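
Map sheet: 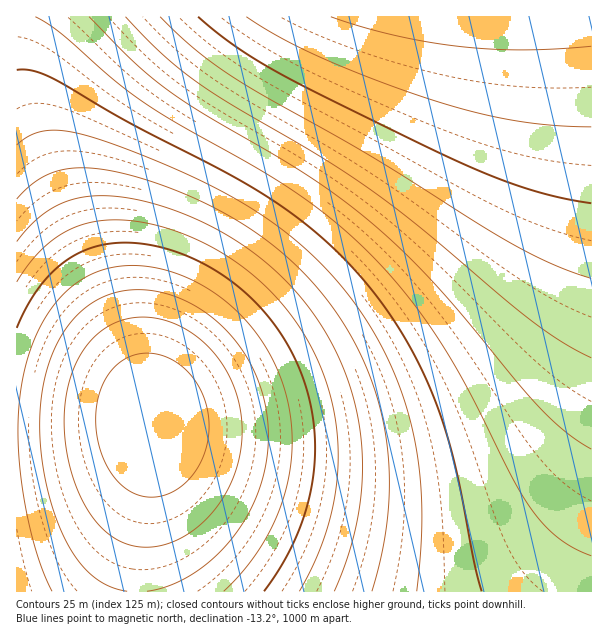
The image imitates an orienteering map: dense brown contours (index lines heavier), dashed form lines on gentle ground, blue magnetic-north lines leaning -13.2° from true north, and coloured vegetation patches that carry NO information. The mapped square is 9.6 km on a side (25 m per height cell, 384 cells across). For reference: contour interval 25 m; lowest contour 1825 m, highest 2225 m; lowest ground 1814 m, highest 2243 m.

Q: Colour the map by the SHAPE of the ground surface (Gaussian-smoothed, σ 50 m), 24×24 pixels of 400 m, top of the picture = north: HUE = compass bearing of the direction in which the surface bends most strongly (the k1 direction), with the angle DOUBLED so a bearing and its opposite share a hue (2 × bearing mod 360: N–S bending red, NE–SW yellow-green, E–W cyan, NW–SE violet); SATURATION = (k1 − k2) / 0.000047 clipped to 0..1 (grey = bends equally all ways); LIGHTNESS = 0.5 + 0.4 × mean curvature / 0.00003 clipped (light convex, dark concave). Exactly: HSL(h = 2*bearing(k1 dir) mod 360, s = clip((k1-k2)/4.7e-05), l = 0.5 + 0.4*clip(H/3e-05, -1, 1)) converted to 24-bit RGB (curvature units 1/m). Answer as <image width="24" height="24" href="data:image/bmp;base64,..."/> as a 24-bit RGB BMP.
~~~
<image width="24" height="24" href="data:image/bmp;base64,Qk32BgAAAAAAADYAAAAoAAAAGAAAABgAAAABABgAAAAAAMAGAAATCwAAEwsAAAAAAAAAAAAA3lBW5Gdc54Jo55lz5a184LyB2MmDyc+Cp8Z9gr9zZLtyUruAQruOOrSYNq6eNaeiNqChOZacP4+YRYmUTIaRVIOOW4GLYoCJ21RY4nBi541x6KV/57iJ48eQ3dKTztWRsMuMjMOCcr+EX76RS7+hPL2uNrW0NKWtNJinN46hPIebQoKXSn+TUX6QWX2NYH2K111g4Hxu5Zp/6LOO6cWa5tKi4duk0tqjt9GdlsiSgcOYbMGkVcK0QcHDN629M5u0M46sNYSlOn6fQHqaR3iVT3eRV3iOXniL0mpv3Ip946mQ6MGh6tKt6d215uS31t+0v9atoc2jj8eqeMW2X8PFSLLGN6DEM467MoGxNHipOHKiPnCcRW+XTXCTVXGPXHOMzHyC2JuQ4bmj6NC07N/B7OfJ6erK2+TGx9u+sNK2nMu8g8jIaLbIT6LJOpDJMn7BMXK2M2qtN2amPWSfRGWZS2eVU2qRW26Nx4+X1ayj4cm36t3I7+nU8O/b7O/b4unW0ODMvdbHp8/Ljb/LcKnLVZLLPn3MMmvGMGC7MVqxNVeoO1ihQlqbSl6WUmOSWmiOw6Gp07224tfI7ejY7+7c7e/c6u7d5uzf2OXXx9rTsMzSk7XOdZvNWIDNQGjOMVbKL02+MEmzNEiqOkujQk+dSlWXUluTWWGPv7G3083E5OPV7O3e7O7d6u7d5+3e5Ovg3+jgztzctcXUl6rPeIvOWWzPQFHPMD7MLji/Lza1NDirOj2kQUOdSUuYUVOTWVuPucHAz9bK4ujb5+3e6O7d5+3e5uzf5Orh4+jk0dfct7zUmJzQd3jPW1jPRj/QOS/MOC2/Oi+1PjOrRDqkSkGeUUmYV1KUXlmQs8rAyNvJ3uvb4+7d5O7d5e3e5ezf5eni4+bk0NDaubTToJTPhnPPb1XPXDvQUC7KTS2+TC+zTjOqUTqjVUGdWkqYX1KTZFqQqdG5v+DD1uzU4PDb4u/c5O7d5ezf5uni4N/e0cnWv63Qqo3OlmzOgk7PcTbPZi3GYCy7XS+xXDSpXjuiYEKcZEuXZ1OTa1uPmdipsOS0yO3G3PLX4PHa4+/c5u3e5efd2tPS0b3PxaHNtoHMpmLNlkbOhzDOeyzBciy2bTCtajWmajyga0SabEyWb1SScVyOhN+Qmumbte6wyvHB1/HN3u7S3+jR3d7L0sTBy6y+yZHDxHPJuFXLqzzNmy/HjCy7gi2xezGpdjajdD6ddEaYdE6UdVaRd16Na+lthvB/n/KTtPKkw++wzOm20eC31dS0yrSrxZenxH2ux2G5yUfHvjPJqy2+myy1jy6shzKlgTiffkCafEiWe1CSe1iPfGCMXPNQc/lgiflxnPaBrO+MueaUw9qZzcyYwqWRvoCKwGiUxE+hxzmuvzC0ti21py2umjCmkTWgijubhkOXg0uUgVOQgFuOgGKLVf44Zv9Idv9ThPxclPJopOVxs9V4xMZ7u5h3uGhqu1R4wD+HuzSStC+ZrS2dpy6foTKgmTeckj6YjUaUiU6RhlaOhF6Mg2SKWf8xYv86af8/cf8/fvVGj+RQotFZuL5gs49fsVtTskVfsTpvrjJ6qi+DpS6JoDCNnDWQmDuRlUKSkkqSjVKPilqMh2GKhWeIYv8yYv80Yf8yYf8safYseuE1j8tBqbZKpoZPoVhKoUBQojheojJpoDBynjF5mzR/mDmDlT+GkkeIj06JjVaJi12JiWSIh2qHbv87Z/83Xf8tVf8gWPIeZtsme7s4kaFGknxLkFVGkj5IlTdUlzNemDJmlzRulTh0lD56kUR+j0yBjVODi1qEiWGEh2eEhmyDfv9Mb/9BXv8wT/ohTegeWscra6Y7fY5HgXFKgFFFhT5GijlPjjZYkDZfkTlnkT1tkENzjkp4jVF7i1h+iV9/h2WAhmuBhW+BkftmffxTZvhAVOwxStkpU7Q2YJNCbn1Lc2VMdExHekBJgTxQhjpWijtdjD5jjUNqjUlvjFB0ilZ4iV16h2N8hml+hW5/hHJ/p/OGkfJxd+pbX9xITsc9UaJFWoRNZW9SaFpQbElNc0NQe0BUgT9YhUFdiERjikloik9uilZyiVx2h2J5hmh7hW18hHF9g3R+uu2ipeiNit12b8tiWrNVVpJWWnZaYWRbY1JZaUpYcEVZd0RafURdgkdhhUtlh1BpiFZuiFxyh2J1hmd4hWx6hHB7g3N9gnZ9yuq2t+CjntCNg7p6bqBvaINyYmpvYlhoaE5oa0llcEdjdkdje0pkgE1mg1JphVdshlxvhmJyhWd1hGt4hG96g3N7gnZ8gXh9"/>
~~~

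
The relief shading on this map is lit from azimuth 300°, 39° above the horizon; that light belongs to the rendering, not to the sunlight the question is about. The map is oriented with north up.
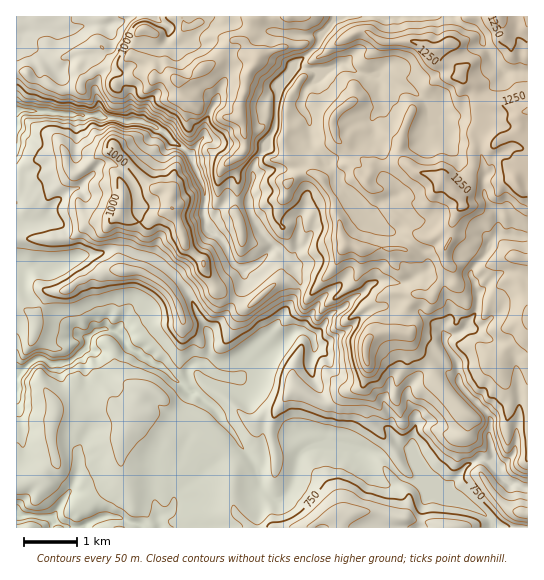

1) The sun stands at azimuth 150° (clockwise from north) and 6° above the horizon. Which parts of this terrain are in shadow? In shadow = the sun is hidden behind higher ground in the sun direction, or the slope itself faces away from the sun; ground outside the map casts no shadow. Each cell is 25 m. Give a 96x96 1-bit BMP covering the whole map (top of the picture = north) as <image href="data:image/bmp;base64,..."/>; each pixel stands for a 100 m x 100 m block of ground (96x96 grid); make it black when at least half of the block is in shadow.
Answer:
<image width="96" height="96" href="data:image/bmp;base64,Qk2+BAAAAAAAAD4AAAAoAAAAYAAAAGAAAAABAAEAAAAAAIAEAAATCwAAEwsAAAIAAAAAAAAA////AAAAAAD5h/4AAAf+AAAA8CD/A/gAAAf/gAAP/gD5gfAAAA//wAHf/wDBwAAAAA//8f/f/g/A4AAAAA///////B8g8AAAAA//////+B8AcAAAAB//////8D8AIAAAAB//////wD8AEAAAAB//////gD7AAAAAAA//////EHjgAAAAAA////0+HvAAAAAAAA////g4D/gAAAAAAA9///gwD/4AAAAAAAc///AAB88AAAAAAAE//+AAAEcAAAAAAAA//8AAAGcAAAAAAAA//gAAAGcwAAAAAAA/4AAAYGdgAAAAAAAfgAAfwGdAAAAAAAAAAAAfgOPgAAAAAAAAAAAfAPP4AAAAABwAAAAcAuL4AAAAMD+AAAAABuDwAAAAsH/AAAAADADgAAAB4P/AYAAAGADgAAABwX/h4AIAOIDgAAA3AD/j/wAgMADxwA/sAB/z/wAQMADz5B/4AB/z/wAAGAD//j/wAB/z/wAAEAD//7/gQB/z/4AAHAD////AAB/z/4AAOAC8f9+AAB/7/4AAAADAH58AAB/7/4AAAODADxwABA///8AAP+DAP/wADA///8AA/8DgD/gADgf//+AA/wBAA+AEBAP////gP8AAA4A8AADP///gH/gAAAA8AAABf//gDvwAAAA8AAARv/+AA34wAAB4ACAY//8AAx5wAAB4AHgM//4AAw4gAAAgAHwOf/AAA4YDgAAAMH4Pf//0A4A/wAAAAH8PPv/+A8A/8AAYAH+Pnj/+AOB//AB4AP//wgg8ADh////wwP/f4AAAAgB////gYP//8AAAAwB////AMf+/8AAAAcA///8AMYf/8AAAAf8P//wAeYD/+AABAP8AAGACe8AP+f/BgP//wAAYfsAP+/+FgP//4AAMOIAP+/8OAHz/8YAEMAAP+/4PACD/+YAAAIAH+/gDgAD//+DAEAEH8gABwAA//+DwG4mH8AAAwACB/+DwG4wD8AAAYAAB//B4GY+D4AAAAAAA//A4mB/DwAAAAAAA//CI+B/DgAAMAMAA//D8OB/DAAAEAAAAH/D+PB/wAAAAMPAAD/H/fB/4xkAHuPyHv/H8fA//wQAf+OjDv+P+/w/DDgf/+GDjv4P+/4fADH//+Dj/v4///8fAAP//+Dj/v8///+fAAP//+ID////+f8fAwF//+MD3///8f4PA4B//8eD////4f8HA4B//+fj////wPAHh4B//+fD////gGAHg4B+w+MD///+AD4HA8B/A+Bj///8AD4Dg+B/A+AD//8wAD8Dh/B/gwB///4B4D8Dj/g/wQP8AHwI4D+Hz/w/gQP8A44MQB+Hz/g/AAP8B8eGAA+H7/w+IAH8H8fjfg+D//+8IgH9D/f/fweB//4wB4P/x7+f/4PA//gAAAPj4//H/8HA+PwAAOPDw//n//HgHiYAAPuDh5////H4DwMAAD8DB/////j/h4AAHAwAH//z//x//+Af/8MAP//x//////h///OAH//5////A/////EAD/////+EAf///+AAA/////8AAf///8MA="/>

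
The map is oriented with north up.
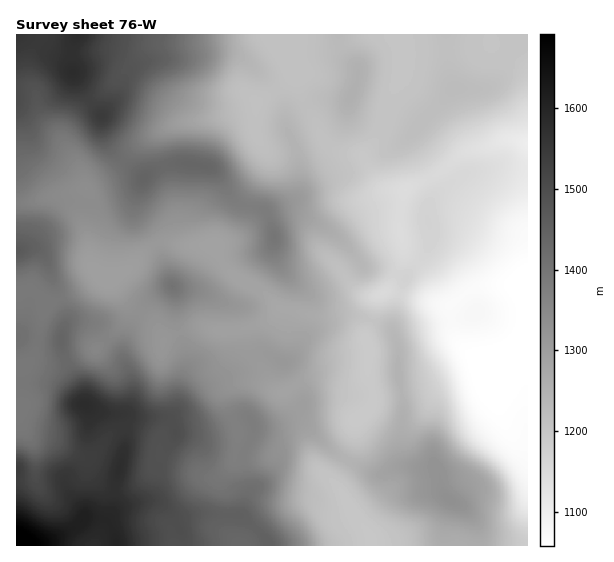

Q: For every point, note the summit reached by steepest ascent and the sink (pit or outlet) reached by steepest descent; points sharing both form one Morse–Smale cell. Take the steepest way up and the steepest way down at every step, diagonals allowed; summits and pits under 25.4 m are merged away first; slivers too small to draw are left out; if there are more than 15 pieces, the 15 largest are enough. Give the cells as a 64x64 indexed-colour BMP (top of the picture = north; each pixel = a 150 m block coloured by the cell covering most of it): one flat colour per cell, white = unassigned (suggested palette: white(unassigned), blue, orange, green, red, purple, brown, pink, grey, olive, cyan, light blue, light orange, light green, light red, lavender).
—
<image width="64" height="64" href="data:image/bmp;base64,Qk12CAAAAAAAAHYAAAAoAAAAQAAAAEAAAAABAAQAAAAAAAAIAAATCwAAEwsAABAAAAAAAAAA////ALR3HwAOf/8ALKAsACgn1gC9Z5QAS1aMAMJ34wB/f38AIr28AM++FwDox64AeLv/AIrfmACWmP8A1bDFABERERERERERERERERERERVVVVVVVVWZmZmZmTMzMzMzERERERERERERERERERERFVVVVVVVVZmZmZmZMzMzMzMRERERERERERERERERERFVVVVVVVVZmZmZmZkzMzMzMxERERERERERERERERERVVVVVVVVVVmZmZmZmTMzMzMzERERERERERERERERERFVVVVVVVVVmZmZmZmZMzMzMzMRERERERERERERERERERVVVVVVVVmZmZmZmZkzMzMzMxERERERERERERERERERFVVVVVVVWZmZmZmZmTMzMzMzEREREREREREREREREREVVVVVVVWZmZmZmZmTMzMzMzMRERERERERERERERERERVVVVVVVZmZmZmZmZMzMzMzMxERERERERERERERERERVVVVVVVVWZkzOZmZkzMzMzMzERERERERERERERERERFVVVVVVVVZMzMzMzMzMzMzMzMRERERRBEREREREREREVVVVVVVVREzMzMzMzMzMzMzMxEREUREQRERERERERERFVVVVVVRETMzMzMzMzMzMzMzERRERERBEREREREREREVVVVVVRERMzMzMzMzMzMzMzMURERERERBEURBERERERFVVVVREREzMzMzMzMzMzMzMxREREREREREREQRERERERERERERERMzMzMzMzMzMzMzREREREREREREREREERERERERERERETMzMzMzMzMzMzMURERERERERERERERBERERERERERERMzMzMzMzMzMzMxREREREREREREREREERERERERERERETMzMzMzMzMzMzFERERERERERERERERBEREREREREREREREzMzMzMzMzMURERERERERERERERERBFEERERERERERERERMzMzMzMxREREREREREREREREREREERERERERERERERERMzMzMzFEREREREREREREREREREQRERERERERERERERERETMzMREREUREREREREREREREQRERERERERERERERERERETMxERERERREREREREREREQRERERERERERERERERERERETEREREREURERERERERERBERERERERERERERERERERERERERERERFERER3REREREERERERERERERERERERERERERERERERERRERHd3d3d3dxEREREREREREREREREREREREREREREREURHd3d3d3d3dxERERERERERERERERERERERERERERERR3d3d3d3d3d3cSIiIiIRERERERERERERERERgRERERF3d3d3d3d3d3ciIiIiIiERERERERERERERERiIgRERF3d3d3d3d3d3ciIiIiIiIiIRERERERERERGIiIiIgRF3d3d3d3d3d3ciIiIiIiIiIiEREREREREREYiIiIiIEnd3d3d3d3d3IiIiIiIiIiIiIRERERERERERiIiIiIgiInd3d3d3d3IiIiIiIiIiIiIiERERERERERGIiIiIgiIiJ3d3d3d3IiIiIiIiIiIiIiIREREREREREYiIiIiCIiIid3d3d3IiIiIiIiIiIiIiIhERERERERERiIiIiIIiIiInd3IiciIiIiIiIiIiIiIiERERERERERGIiIiIgiIiIiIiIiIiIiIiIiIiIiIiIiIREREREREREYiIiIiCIiIiIiIiIiIiIiIiIiIiIiIiIhERERERERERiIiIiIIiIiIiIiIiIiIiIiIiIiIiIiIiERERERERERGIiIiIgiIiIiIiIiIiIiIiIiIiIiIiIiIREREREREREYiIiIiIIiIiIiIiIiIiIiIiIiIiIiIiIhERERERERERIiKIiIIiIiIiIiIiIiIiIiIiIiIiIiIiEREREREREREiIiIigiIiIiIiIiIiIiIiIiIiIiIiIiERERERERERESIiIiIiIiIiIiIiIiIiIiIiIiIiIiIhERERERERERERIiIiIiIiIiIiIiIiIiIiIiIiIiIiIiEREREREREREREiIiIiIiIiIiIiIiIiIiIiIiIiIiIiERERERERERERESIiIiIiIiIiIiIiIiIiIiIiIiIiIiERERERERERERERIiIiIiIiIiIiIiIiIiIiIiIiIiJmZhEREREREREREREiIiIiIiIiIiIiIiIiIiIiIiIiJmZmYRERERERERERESIiIiIiIiIiIiIiIiIiIiIiIiJmZmZhERERERERERERIiIiIiIiIiIiIiIiIiIiIiIiImZmZmYREREREREREREiIiIiIiIiIiIiIiIiIiIiIiImZmZmZhERERERERERESIiIiIiIiIiIiIiIiIiIiIiIiZmZmZmERERERERERERIiIiIiIiIiIiIiIiIiIiIiIiZmZmZmZhEREREREREREiIiIiIiIiIiIiIiIiIiIiIiJmZmZmZmERERERERERESIiIiIiIiIiIiIiIiIiIiIiJmZmZmZmYRERERERERERIiIiIiIiIiIiIiIiIiIiIiImZmZmZmZmEREREREREREiIiIiIiIiIiIiIiIiIiIiIiZmZmZmZmYRERERERERESIiIiIiIiIiIiIiIiIiIiIiZmZmZmZmZhERERERERERIiIiIiIiIiIiIiIiIiIiIiZmZmZmZmZmEREREREREREiIiIiIiIiIiIiIiIiIiIiJmZmZmZmZmYRERERERERESIiIiIiIiIiIiIiIiIiIiJmZmZmZmZmZhERERERERER"/>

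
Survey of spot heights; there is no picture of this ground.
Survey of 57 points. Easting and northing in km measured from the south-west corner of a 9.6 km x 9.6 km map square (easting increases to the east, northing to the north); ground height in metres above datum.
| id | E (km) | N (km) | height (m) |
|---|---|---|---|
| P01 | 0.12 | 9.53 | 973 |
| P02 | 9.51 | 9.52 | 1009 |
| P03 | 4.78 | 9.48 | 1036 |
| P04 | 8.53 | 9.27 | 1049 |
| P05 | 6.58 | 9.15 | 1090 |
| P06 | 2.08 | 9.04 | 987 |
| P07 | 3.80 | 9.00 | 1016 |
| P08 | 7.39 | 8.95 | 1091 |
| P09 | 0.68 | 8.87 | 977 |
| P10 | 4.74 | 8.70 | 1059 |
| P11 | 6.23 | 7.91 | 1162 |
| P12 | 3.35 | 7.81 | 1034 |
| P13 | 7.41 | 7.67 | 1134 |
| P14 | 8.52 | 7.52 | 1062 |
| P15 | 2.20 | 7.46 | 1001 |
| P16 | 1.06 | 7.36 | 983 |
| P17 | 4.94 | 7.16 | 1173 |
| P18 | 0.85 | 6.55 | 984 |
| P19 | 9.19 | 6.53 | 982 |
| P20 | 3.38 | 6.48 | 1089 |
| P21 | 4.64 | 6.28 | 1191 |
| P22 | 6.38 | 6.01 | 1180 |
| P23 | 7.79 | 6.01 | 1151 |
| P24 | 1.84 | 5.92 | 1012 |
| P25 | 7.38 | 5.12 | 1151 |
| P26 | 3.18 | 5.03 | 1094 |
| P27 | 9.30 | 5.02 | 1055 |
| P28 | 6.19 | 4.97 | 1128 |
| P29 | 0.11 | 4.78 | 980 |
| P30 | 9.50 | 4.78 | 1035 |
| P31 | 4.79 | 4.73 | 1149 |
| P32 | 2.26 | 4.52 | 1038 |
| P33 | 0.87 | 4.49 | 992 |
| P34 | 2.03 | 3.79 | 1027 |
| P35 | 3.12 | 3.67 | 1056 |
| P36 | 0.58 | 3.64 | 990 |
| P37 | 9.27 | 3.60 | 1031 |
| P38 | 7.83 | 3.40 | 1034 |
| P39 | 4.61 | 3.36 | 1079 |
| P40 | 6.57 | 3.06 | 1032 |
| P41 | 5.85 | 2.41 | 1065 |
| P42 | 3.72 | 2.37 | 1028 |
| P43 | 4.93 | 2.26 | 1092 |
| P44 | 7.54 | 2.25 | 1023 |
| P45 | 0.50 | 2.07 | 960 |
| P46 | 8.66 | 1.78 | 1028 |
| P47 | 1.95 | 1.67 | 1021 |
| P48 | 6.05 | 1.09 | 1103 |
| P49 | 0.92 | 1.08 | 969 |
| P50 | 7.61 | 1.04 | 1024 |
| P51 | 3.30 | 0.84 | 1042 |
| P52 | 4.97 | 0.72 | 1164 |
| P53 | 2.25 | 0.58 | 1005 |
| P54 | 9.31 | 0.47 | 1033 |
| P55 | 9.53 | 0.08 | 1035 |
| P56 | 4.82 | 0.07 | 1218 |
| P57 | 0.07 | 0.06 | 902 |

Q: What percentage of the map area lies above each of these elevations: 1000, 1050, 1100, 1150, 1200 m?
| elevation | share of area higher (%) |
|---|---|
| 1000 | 81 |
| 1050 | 48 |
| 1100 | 27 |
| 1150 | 12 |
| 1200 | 3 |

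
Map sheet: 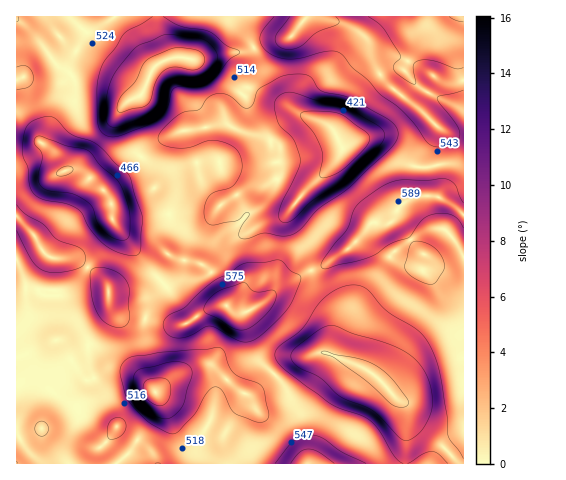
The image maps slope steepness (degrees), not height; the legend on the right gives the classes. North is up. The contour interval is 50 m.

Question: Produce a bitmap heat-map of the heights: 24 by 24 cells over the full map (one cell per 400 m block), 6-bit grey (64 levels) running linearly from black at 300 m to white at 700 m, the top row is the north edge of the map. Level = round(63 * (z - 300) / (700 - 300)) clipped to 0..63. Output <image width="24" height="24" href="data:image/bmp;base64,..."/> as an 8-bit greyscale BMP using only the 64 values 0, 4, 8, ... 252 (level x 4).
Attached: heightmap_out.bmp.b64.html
<image width="24" height="24" href="data:image/bmp;base64,Qk12BgAAAAAAADYEAAAoAAAAGAAAABgAAAABAAgAAAAAAEACAAATCwAAEwsAAAABAAAAAAAAAAAAAAEBAQACAgIAAwMDAAQEBAAFBQUABgYGAAcHBwAICAgACQkJAAoKCgALCwsADAwMAA0NDQAODg4ADw8PABAQEAAREREAEhISABMTEwAUFBQAFRUVABYWFgAXFxcAGBgYABkZGQAaGhoAGxsbABwcHAAdHR0AHh4eAB8fHwAgICAAISEhACIiIgAjIyMAJCQkACUlJQAmJiYAJycnACgoKAApKSkAKioqACsrKwAsLCwALS0tAC4uLgAvLy8AMDAwADExMQAyMjIAMzMzADQ0NAA1NTUANjY2ADc3NwA4ODgAOTk5ADo6OgA7OzsAPDw8AD09PQA+Pj4APz8/AEBAQABBQUEAQkJCAENDQwBEREQARUVFAEZGRgBHR0cASEhIAElJSQBKSkoAS0tLAExMTABNTU0ATk5OAE9PTwBQUFAAUVFRAFJSUgBTU1MAVFRUAFVVVQBWVlYAV1dXAFhYWABZWVkAWlpaAFtbWwBcXFwAXV1dAF5eXgBfX18AYGBgAGFhYQBiYmIAY2NjAGRkZABlZWUAZmZmAGdnZwBoaGgAaWlpAGpqagBra2sAbGxsAG1tbQBubm4Ab29vAHBwcABxcXEAcnJyAHNzcwB0dHQAdXV1AHZ2dgB3d3cAeHh4AHl5eQB6enoAe3t7AHx8fAB9fX0Afn5+AH9/fwCAgIAAgYGBAIKCggCDg4MAhISEAIWFhQCGhoYAh4eHAIiIiACJiYkAioqKAIuLiwCMjIwAjY2NAI6OjgCPj48AkJCQAJGRkQCSkpIAk5OTAJSUlACVlZUAlpaWAJeXlwCYmJgAmZmZAJqamgCbm5sAnJycAJ2dnQCenp4An5+fAKCgoAChoaEAoqKiAKOjowCkpKQApaWlAKampgCnp6cAqKioAKmpqQCqqqoAq6urAKysrACtra0Arq6uAK+vrwCwsLAAsbGxALKysgCzs7MAtLS0ALW1tQC2trYAt7e3ALi4uAC5ubkAurq6ALu7uwC8vLwAvb29AL6+vgC/v78AwMDAAMHBwQDCwsIAw8PDAMTExADFxcUAxsbGAMfHxwDIyMgAycnJAMrKygDLy8sAzMzMAM3NzQDOzs4Az8/PANDQ0ADR0dEA0tLSANPT0wDU1NQA1dXVANbW1gDX19cA2NjYANnZ2QDa2toA29vbANzc3ADd3d0A3t7eAN/f3wDg4OAA4eHhAOLi4gDj4+MA5OTkAOXl5QDm5uYA5+fnAOjo6ADp6ekA6urqAOvr6wDs7OwA7e3tAO7u7gDv7+8A8PDwAPHx8QDy8vIA8/PzAPT09AD19fUA9vb2APf39wD4+PgA+fn5APr6+gD7+/sA/Pz8AP39/QD+/v4A////AISIiJCYkJSYjIyIiIyQqMC4pJSMeHiAfISAiJCYnJCMgIiIhIiIkKCckIyAYGB0gISAiIyQnIhkZICIgHyAiIyMiHxgSExshIiIiIyMiGA8THCAfHSAiIh8ZFBEPEhoiIyIiIiIgFRASGR4eICEhHRcSEA8RFBwiIiIiIiIgHRoYGx0gIyIbFBEQEBEUGB8iIyIiIyMjIyMkIyEkJyMeFhITFRcZHCEjIyMiIyYoJSYrLCowMCokHxkZGhweISIjIyMjJCorJSQlKjE1MzApIx4cHB8iIyQkIyMkJSwrJSMjJSovLy4rJiIgICIkJiclJCgpJyclIiMkJSUmKikoJicmJCQmKCglJysqJyIeHyQlJCMiIiQjIyUrKygnKCckKikkIhoUHSMjIiEgHx4dISMmLC0rJyQkJyQiHhQSHSIiIR4eHxwWGiEkKi0uKygpIxsZFhEVICMjISAeHRsXExgfJSksLCwpIBUQERQbISMjIiIhHRsaFBATHiMlJiYlHxcTFBshIiIhISIhHRsaFg8NEx0jJCUkHhgbHyQnJCEdHh8dGxoYEw4NDxYgJiooIh8hIyo0MCkgHh0cHRoUEA4PFh0jKiwnJSMjIyo2ODMlIR8fIBsVFhkcISUpKygmKCUjIykzNzYuLSciISAdHiEjJikpKCspJiQjJCctNTg4ODImJCQlJSQmKSonKCgnIyMkIyQoLjI1NC4nJioxLioqLComJCQjISMjIyMlJyopJiUjJCgwMjAuLCcjIiIhA=="/>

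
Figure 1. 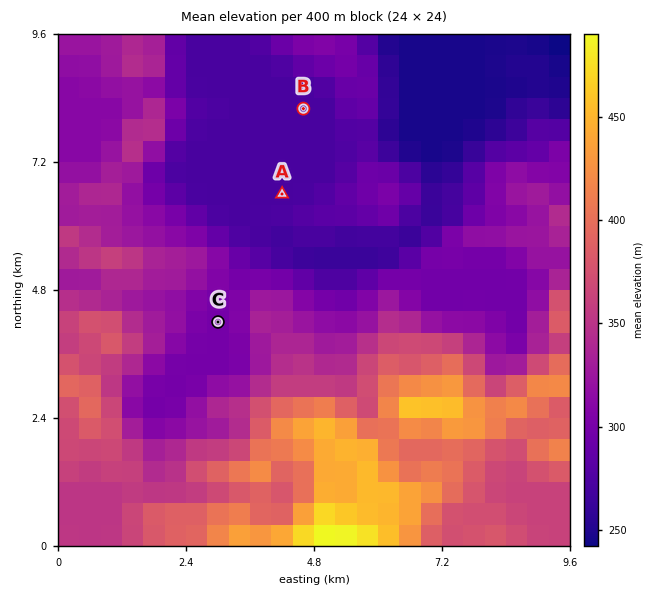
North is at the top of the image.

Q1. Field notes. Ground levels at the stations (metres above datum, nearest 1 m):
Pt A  272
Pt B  272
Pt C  299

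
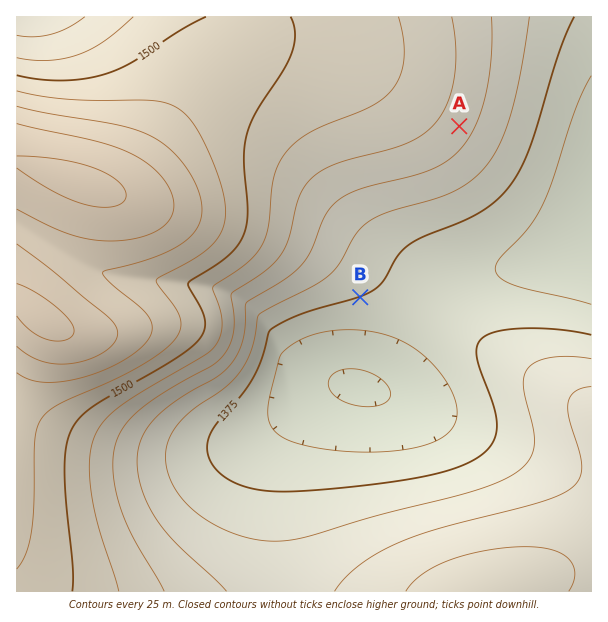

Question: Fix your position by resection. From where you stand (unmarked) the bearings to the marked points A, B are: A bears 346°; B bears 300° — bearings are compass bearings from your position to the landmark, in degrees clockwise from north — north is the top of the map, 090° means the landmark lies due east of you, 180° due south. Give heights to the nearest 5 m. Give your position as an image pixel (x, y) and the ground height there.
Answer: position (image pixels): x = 526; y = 393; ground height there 1400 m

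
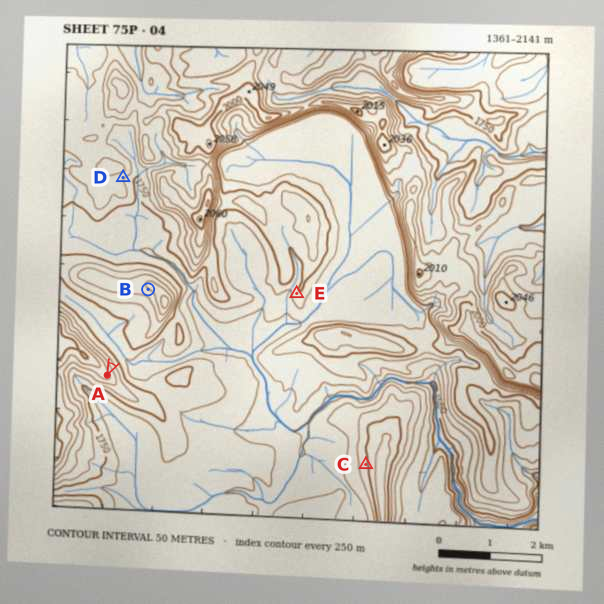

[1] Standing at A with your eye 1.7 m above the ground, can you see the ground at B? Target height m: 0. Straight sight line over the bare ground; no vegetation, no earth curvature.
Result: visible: true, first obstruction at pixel None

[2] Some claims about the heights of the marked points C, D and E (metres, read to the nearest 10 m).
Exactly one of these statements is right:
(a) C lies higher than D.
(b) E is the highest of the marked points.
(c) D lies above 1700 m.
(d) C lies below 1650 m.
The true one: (c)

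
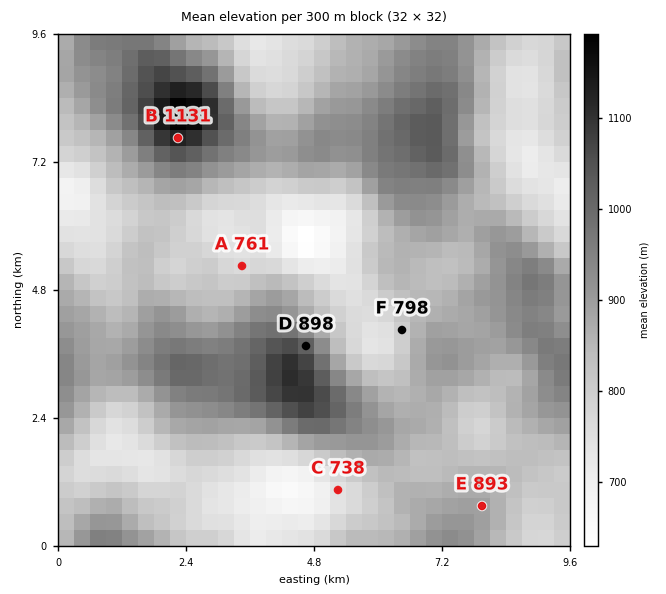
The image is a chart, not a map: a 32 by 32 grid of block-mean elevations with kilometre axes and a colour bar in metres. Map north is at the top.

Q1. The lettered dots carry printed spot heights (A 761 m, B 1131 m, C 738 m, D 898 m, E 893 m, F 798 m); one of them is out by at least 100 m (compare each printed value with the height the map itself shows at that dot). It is D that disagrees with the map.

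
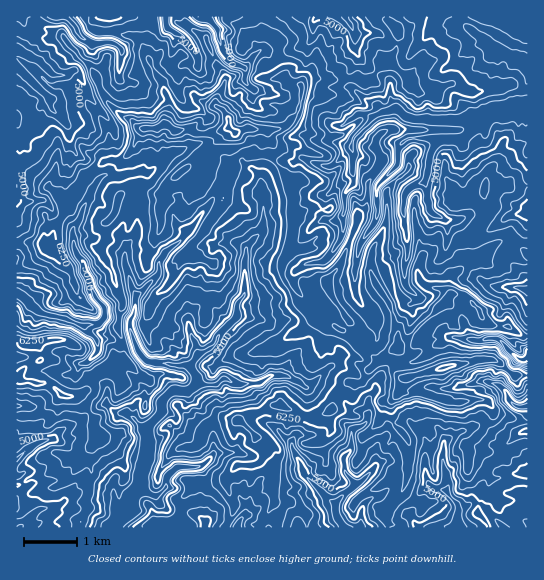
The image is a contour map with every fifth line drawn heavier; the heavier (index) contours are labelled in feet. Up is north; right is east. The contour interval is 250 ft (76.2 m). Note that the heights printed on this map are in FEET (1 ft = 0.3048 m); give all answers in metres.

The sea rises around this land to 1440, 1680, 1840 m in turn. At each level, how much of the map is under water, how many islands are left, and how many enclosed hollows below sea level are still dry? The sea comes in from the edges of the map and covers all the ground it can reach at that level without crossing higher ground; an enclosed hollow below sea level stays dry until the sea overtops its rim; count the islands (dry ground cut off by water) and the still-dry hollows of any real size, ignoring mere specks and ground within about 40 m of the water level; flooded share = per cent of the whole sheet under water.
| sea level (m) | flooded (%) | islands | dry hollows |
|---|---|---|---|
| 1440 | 10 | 0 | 0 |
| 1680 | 43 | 0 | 0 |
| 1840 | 70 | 0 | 0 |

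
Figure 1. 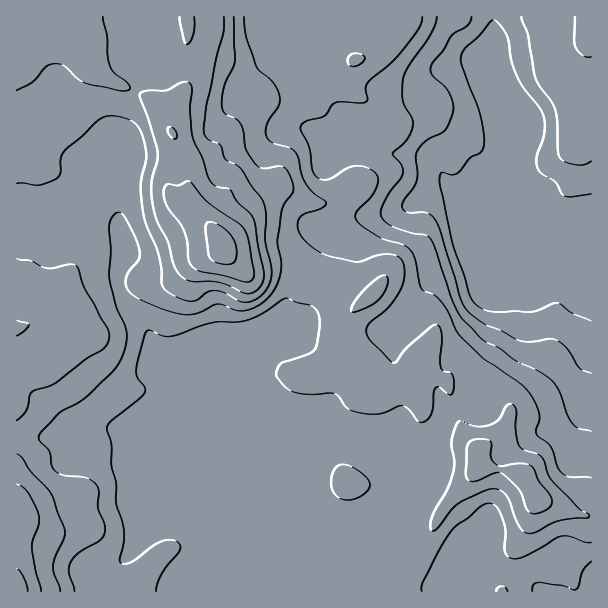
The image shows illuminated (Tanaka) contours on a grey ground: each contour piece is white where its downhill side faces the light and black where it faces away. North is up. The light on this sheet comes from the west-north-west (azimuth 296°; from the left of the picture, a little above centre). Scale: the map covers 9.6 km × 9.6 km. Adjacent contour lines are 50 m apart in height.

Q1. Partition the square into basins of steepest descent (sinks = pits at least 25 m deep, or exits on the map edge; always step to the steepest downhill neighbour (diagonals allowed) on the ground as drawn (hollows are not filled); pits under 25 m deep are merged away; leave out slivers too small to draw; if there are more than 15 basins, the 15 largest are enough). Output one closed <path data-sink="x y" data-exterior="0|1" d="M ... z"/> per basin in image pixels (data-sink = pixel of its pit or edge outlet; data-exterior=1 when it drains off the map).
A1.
<path data-sink="591 216" data-exterior="1" d="M591 16l-574 0-1 311 8-1 15-7 12-1 57-30 21-5 35 0 9-3 19-16 27-12 3-6 2 6 10 10 12 6 32-8 16 0 9 5 9 11 21 12 14 13 7 5 6-1-8 6-8 15-1 10 3 12 0 17 18 16 7 11 6 4 13 0 20-5 6-7 3-16 27 12 16 48 14 21 0 16 3 3 22 1 18 5 5 3 15 22 39 15 13 2z"/><path data-sink="591 579" data-exterior="1" d="M222 246l-3 6-27 12-19 16-9 3-35 0-21 5-57 30-12 1-23 10 1 193 30 10 34-2 8 4 7 6 6 12 6 21 6 12 9 7 469-1-1-75-13-2-39-15-15-22-5-3-18-5-22-1-3-3 0-16-14-21-16-48-27-12-3 16-3 6-23 6-13 0-6-4-7-11-18-16 0-17-3-12 1-10 8-15 6-5-11-5-20-18-15-7-9-11-9-5-16 0-32 8-12-6-10-10z"/>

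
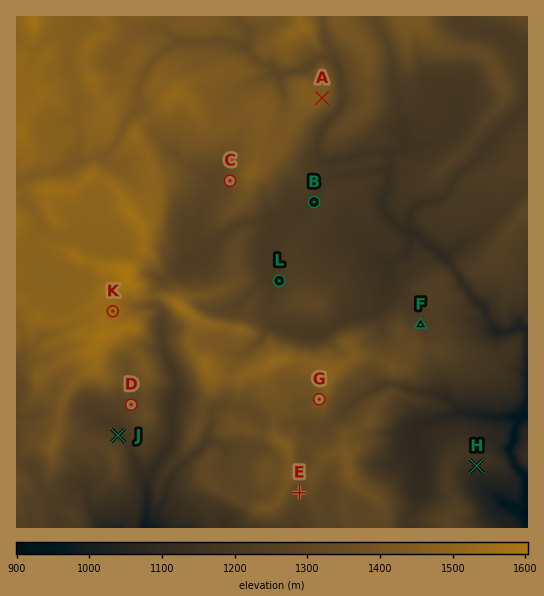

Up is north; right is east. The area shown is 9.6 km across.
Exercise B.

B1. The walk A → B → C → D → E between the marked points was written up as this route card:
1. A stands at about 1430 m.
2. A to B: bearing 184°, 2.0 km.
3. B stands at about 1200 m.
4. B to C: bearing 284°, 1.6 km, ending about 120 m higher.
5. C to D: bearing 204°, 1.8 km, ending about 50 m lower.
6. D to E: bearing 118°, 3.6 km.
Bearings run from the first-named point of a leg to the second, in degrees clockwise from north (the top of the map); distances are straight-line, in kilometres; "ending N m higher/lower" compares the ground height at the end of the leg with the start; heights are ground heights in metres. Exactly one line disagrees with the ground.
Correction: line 5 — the distance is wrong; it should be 4.6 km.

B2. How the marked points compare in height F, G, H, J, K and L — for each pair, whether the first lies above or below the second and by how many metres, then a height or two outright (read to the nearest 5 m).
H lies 420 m below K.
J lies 345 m below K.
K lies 325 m above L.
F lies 305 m below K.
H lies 280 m below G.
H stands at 1120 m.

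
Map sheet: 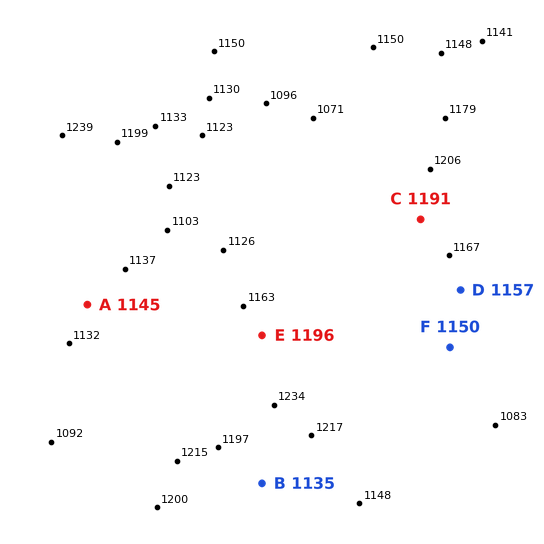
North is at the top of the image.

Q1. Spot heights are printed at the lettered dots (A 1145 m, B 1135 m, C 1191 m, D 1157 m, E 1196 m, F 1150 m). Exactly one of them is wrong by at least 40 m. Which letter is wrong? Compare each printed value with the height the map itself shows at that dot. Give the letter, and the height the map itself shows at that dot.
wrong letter B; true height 1185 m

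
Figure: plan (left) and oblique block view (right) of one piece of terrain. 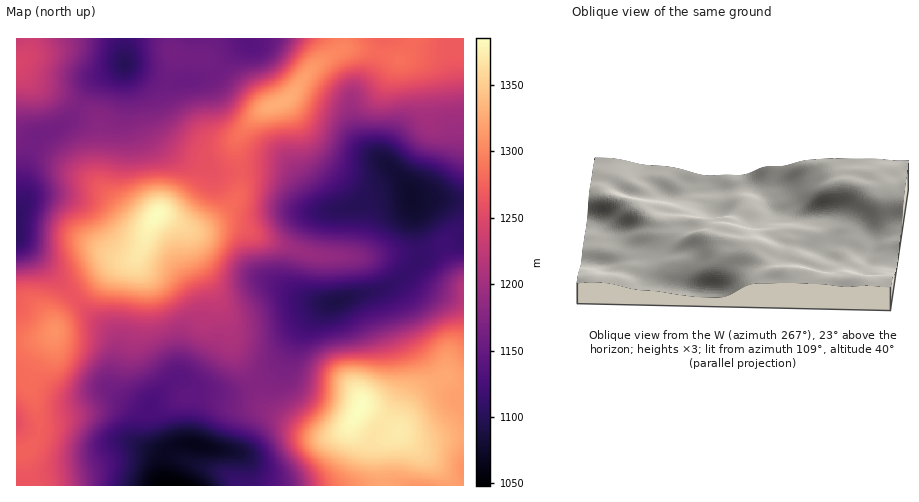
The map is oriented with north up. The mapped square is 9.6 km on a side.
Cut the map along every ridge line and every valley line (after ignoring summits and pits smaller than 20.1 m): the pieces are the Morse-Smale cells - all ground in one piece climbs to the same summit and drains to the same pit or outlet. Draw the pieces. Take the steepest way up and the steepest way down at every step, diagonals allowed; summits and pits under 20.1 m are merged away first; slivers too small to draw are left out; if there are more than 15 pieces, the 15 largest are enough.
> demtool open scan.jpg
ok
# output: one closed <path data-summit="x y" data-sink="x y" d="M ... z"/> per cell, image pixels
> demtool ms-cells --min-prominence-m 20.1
<path data-summit="281 103" data-sink="412 196" d="M414 38l-12 21-6 0-28-9-24-2-25 14-13 13-18 24-28 13-20 21-3 7 2 29 25 0 20 3 8 7 17 23 6 6 7 3 28-4 25-11 18-5 16 0 4 7 15-1 12-5 15-17 8-23 0-31-11-72-24-3-9-3z"/><path data-summit="361 407" data-sink="176 485" d="M447 378l-6 0-24 15-14 24-5 15-15-12-22-13-10 18-5 5-20 7-17-3-38-23-10-11-8-16-17 9-18 1-18-2-17-12-7-1-9 7-17 19 0 14 5 19 3 7 9 5-4 10 1 21 3 5 296 0 1-101z"/><path data-summit="361 407" data-sink="337 301" d="M409 271l-24 17-63 18-22 24-18 32-28 23 9 19 15 12 38 20 17 0 13-6 5-5 10-18 22 13 15 12 12-29 15-16 16-9 6 0 16 6 0-75-11-10-29-14z"/><path data-summit="158 215" data-sink="176 485" d="M160 214l-3 1-7 9-8 23-6 10-27 11-28 23-5 8 38 38 2 17-4 19 0 14 10 11 20 14 4 28 8 10 8 4 2 5 3-9-9-5-3-7-5-19 0-14 21-23 9-3 20 13 18 2 18-1 18-9-21-35-7-32-17-37-17-28-6-22z"/><path data-summit="55 331" data-sink="176 485" d="M75 297l-15 16-7 21-12 5-25 3 0 138 18 1 21-5 27-4 26-8 14 0 17 4 27 18-3-9 0-21-17-16-4-28-20-14-10-11 0-14 4-19-1-14z"/><path data-summit="158 215" data-sink="337 301" d="M234 226l-27 4-22-1 4 6 3 17 17 28 17 37 7 32 22 35 27-22 18-32 22-24 63-18 23-16-6-8-14-7-65-1-14-2-33-11z"/><path data-summit="158 215" data-sink="17 233" d="M80 107l-16 16-26 13-4 4-11 34 1 26-8 14 0 24 59 59 37-31 22-8 8-11 11-25-13 0-10-6-29-30-2-9 0-53-7-9z"/><path data-summit="281 103" data-sink="125 63" d="M343 38l-94 0-1 5-11 7-21 21-9 5-13 4-26 1-22-7-19-9-1 2 22 31 3 23 5 11 16 17 15 8 15 5 13 9 21 0 3-2-2-29 3-7 20-21 28-13 18-24 13-13 24-14z"/><path data-summit="158 215" data-sink="125 63" d="M125 64l-26 14-8 8-12 20 13 9 7 9 0 53 2 9 29 30 10 6 10 0 10-8 26 14 16 0 16-10 17-17 5-14 0-15-2-2-23 1-13-9-15-5-15-8-16-17-5-11-3-23z"/><path data-summit="158 215" data-sink="412 196" d="M264 169l-25 1 1 17-5 14-17 17-11 8-16 4 16 0 27-4 42 17 33 11 14 2 65 1 7 3 14 11 12-12-7-55-2-10-3-3-23 1-36 15-28 4-7-3-7-7-11-17-11-11z"/><path data-summit="17 62" data-sink="125 63" d="M125 38l-108 0-1 25 6 9 12 12 46 22 11-20 8-8 25-14z"/><path data-summit="361 407" data-sink="412 196" d="M413 198l8 61-12 13 17 16 33 16 4 8 1-110z"/><path data-summit="361 407" data-sink="125 63" d="M248 38l-122 0-2 25 16 9 22 8 19 1 19-2 16-8 21-21 11-8z"/><path data-summit="55 331" data-sink="17 233" d="M18 239l-2 0 0 102 13 0 24-7 7-21 14-17z"/><path data-summit="17 62" data-sink="17 233" d="M17 64l0 149 7-13-1-26 11-34 4-4 26-13 15-16-12-8-33-15-12-12z"/>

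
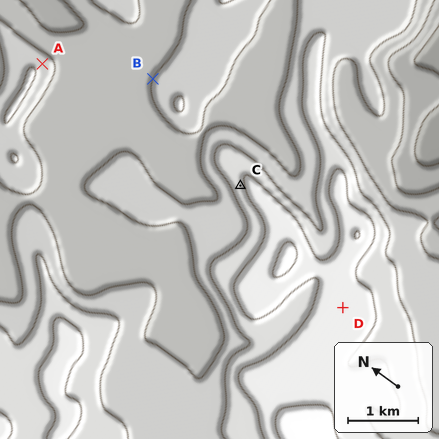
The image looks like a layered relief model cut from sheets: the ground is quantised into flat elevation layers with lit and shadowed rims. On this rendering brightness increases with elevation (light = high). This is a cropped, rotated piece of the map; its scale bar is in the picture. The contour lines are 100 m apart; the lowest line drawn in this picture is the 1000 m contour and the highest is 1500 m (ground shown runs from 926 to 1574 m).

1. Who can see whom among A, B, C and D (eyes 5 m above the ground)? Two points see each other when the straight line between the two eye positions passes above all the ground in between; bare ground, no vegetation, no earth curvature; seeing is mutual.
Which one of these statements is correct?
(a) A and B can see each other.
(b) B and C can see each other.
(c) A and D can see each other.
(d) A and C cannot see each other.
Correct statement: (a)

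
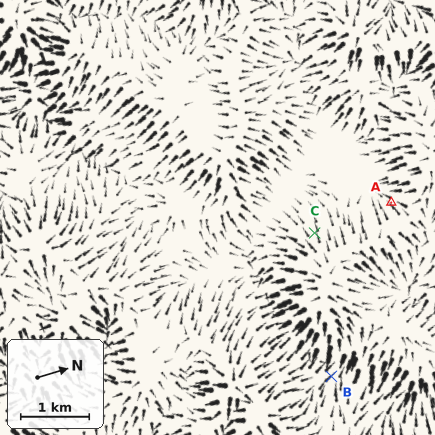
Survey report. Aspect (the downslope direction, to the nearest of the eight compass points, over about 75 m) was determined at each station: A SW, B NW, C W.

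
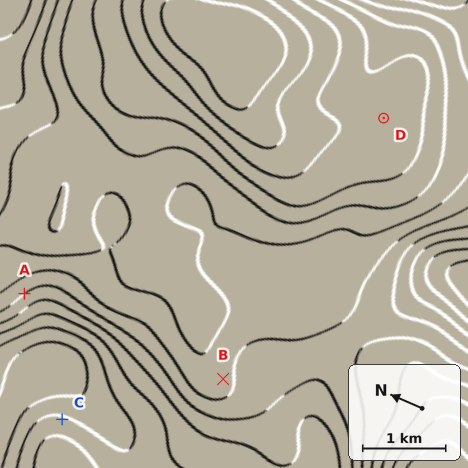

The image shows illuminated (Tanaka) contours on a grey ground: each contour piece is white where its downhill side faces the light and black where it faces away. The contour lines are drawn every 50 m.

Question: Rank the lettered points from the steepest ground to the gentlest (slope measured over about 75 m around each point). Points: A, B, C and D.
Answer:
A C B D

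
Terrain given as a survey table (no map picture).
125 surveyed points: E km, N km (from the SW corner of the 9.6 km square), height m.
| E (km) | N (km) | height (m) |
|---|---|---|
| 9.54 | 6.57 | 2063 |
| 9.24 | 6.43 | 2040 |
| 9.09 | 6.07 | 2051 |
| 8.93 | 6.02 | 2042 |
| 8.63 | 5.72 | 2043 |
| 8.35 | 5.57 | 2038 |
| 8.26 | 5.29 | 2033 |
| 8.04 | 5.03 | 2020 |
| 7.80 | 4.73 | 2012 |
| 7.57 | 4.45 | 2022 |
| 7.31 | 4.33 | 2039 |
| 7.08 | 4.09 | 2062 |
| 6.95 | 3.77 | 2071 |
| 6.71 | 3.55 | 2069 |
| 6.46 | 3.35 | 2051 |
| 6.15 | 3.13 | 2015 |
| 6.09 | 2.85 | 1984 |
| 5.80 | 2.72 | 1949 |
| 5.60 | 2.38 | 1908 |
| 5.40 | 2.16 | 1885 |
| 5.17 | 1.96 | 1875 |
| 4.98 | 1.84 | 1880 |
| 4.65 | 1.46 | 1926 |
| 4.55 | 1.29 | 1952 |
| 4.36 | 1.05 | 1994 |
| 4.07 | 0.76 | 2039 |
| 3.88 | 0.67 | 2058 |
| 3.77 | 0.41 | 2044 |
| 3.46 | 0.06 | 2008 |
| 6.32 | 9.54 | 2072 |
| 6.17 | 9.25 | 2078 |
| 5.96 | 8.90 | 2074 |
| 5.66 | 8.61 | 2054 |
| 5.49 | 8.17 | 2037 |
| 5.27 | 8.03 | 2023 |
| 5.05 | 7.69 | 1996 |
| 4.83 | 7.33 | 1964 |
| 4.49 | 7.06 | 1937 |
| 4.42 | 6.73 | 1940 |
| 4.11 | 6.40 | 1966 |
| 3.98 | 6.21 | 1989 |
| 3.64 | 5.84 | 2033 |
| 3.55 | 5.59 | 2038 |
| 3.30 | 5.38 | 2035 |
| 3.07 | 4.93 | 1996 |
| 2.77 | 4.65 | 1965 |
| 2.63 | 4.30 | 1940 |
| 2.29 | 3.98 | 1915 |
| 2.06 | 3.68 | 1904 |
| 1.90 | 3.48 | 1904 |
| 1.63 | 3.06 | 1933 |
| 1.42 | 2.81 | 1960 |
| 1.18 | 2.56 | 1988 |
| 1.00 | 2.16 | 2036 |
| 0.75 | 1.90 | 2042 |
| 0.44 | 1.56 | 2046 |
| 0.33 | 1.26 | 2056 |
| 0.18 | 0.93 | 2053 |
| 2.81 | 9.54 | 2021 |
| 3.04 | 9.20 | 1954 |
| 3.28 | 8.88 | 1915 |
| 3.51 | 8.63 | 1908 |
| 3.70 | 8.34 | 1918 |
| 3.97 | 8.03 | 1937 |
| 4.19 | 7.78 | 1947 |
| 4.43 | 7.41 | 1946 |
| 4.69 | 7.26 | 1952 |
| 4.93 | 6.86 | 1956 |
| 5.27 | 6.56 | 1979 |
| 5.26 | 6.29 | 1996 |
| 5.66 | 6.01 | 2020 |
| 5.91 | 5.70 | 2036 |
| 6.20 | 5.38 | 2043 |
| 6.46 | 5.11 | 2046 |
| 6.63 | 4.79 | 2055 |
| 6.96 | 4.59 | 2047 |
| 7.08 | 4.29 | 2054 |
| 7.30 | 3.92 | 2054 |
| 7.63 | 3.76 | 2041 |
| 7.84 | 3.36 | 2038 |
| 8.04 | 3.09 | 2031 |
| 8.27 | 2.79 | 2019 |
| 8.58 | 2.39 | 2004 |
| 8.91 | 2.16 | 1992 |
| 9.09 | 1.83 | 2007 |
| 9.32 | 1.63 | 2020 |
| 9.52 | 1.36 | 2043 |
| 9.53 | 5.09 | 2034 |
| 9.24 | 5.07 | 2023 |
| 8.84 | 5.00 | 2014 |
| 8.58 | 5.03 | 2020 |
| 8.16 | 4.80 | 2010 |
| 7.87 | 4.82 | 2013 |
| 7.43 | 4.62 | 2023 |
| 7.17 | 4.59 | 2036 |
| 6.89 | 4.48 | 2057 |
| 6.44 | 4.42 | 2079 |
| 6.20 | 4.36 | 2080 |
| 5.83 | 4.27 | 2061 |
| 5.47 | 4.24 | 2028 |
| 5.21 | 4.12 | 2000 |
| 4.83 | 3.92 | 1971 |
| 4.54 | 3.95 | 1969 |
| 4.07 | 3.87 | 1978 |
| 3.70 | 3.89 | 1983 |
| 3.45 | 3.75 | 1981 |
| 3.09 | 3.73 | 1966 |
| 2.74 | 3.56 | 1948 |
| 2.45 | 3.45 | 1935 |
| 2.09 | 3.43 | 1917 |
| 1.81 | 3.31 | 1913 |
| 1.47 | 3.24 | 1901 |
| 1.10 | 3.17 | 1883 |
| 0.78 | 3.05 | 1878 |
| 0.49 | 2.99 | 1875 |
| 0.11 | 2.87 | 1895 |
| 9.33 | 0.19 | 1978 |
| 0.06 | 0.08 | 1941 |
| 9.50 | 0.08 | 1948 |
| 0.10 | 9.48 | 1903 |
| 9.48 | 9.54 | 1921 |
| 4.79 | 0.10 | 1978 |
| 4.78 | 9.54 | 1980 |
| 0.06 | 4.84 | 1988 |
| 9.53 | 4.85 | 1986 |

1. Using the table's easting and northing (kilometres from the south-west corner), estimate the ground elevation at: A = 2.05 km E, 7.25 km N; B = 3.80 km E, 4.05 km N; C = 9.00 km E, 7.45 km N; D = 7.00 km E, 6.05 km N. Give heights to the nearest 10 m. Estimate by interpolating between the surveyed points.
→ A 2030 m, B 1980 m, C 1960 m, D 1990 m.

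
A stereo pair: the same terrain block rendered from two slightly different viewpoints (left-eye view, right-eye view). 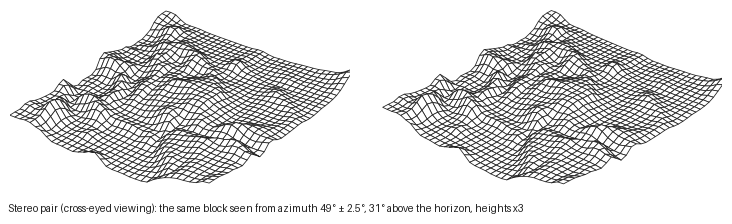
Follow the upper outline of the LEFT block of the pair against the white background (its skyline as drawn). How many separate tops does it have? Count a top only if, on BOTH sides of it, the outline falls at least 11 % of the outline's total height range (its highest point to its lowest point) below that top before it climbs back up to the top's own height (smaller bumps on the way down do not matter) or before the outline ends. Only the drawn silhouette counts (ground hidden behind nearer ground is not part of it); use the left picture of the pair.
3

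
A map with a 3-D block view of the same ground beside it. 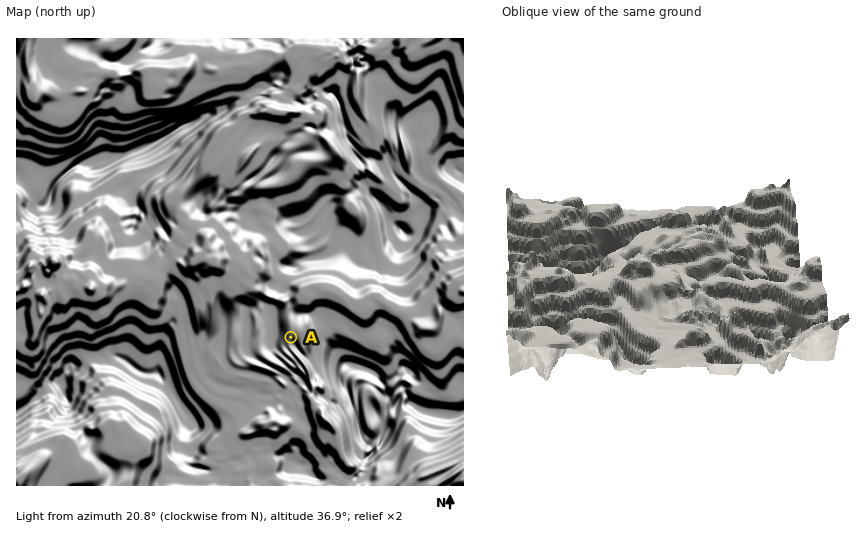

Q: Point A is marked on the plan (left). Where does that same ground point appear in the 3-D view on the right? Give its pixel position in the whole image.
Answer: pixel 704 300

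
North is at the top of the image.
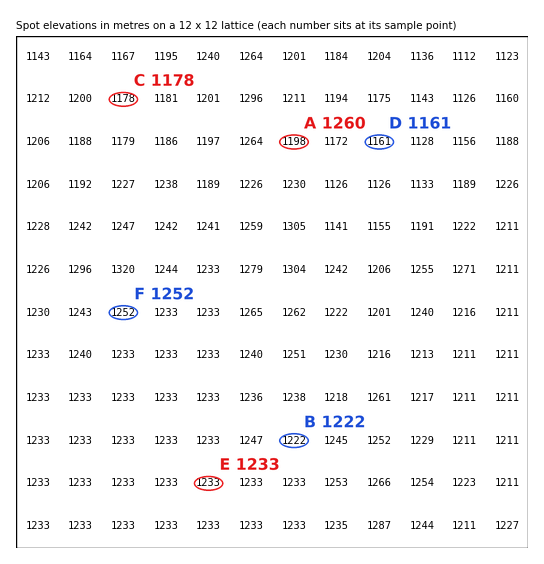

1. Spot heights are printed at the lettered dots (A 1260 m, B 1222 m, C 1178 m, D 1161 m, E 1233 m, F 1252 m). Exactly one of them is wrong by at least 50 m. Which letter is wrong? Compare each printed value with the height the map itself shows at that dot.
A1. A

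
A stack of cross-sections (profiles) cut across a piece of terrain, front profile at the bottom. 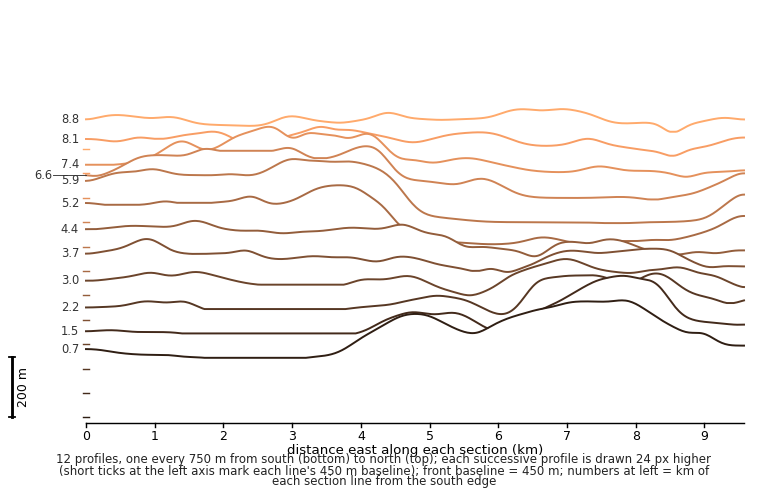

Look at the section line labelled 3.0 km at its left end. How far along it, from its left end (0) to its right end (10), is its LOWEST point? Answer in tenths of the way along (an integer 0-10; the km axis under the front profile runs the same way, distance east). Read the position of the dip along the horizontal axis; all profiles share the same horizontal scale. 6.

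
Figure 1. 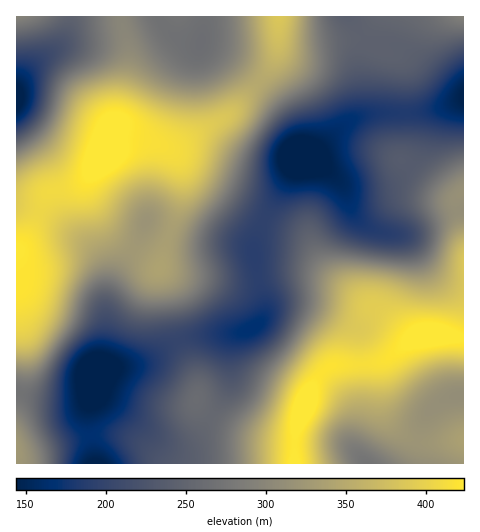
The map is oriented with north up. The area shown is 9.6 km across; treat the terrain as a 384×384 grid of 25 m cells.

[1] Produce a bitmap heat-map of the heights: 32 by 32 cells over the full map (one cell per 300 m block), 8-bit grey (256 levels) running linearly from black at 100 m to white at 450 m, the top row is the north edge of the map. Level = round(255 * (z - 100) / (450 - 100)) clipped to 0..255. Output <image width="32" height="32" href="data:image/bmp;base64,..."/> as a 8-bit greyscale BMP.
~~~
<image width="32" height="32" href="data:image/bmp;base64,Qk02CAAAAAAAADYEAAAoAAAAIAAAACAAAAABAAgAAAAAAAAEAAATCwAAEwsAAAABAAAAAAAAAAAAAAEBAQACAgIAAwMDAAQEBAAFBQUABgYGAAcHBwAICAgACQkJAAoKCgALCwsADAwMAA0NDQAODg4ADw8PABAQEAAREREAEhISABMTEwAUFBQAFRUVABYWFgAXFxcAGBgYABkZGQAaGhoAGxsbABwcHAAdHR0AHh4eAB8fHwAgICAAISEhACIiIgAjIyMAJCQkACUlJQAmJiYAJycnACgoKAApKSkAKioqACsrKwAsLCwALS0tAC4uLgAvLy8AMDAwADExMQAyMjIAMzMzADQ0NAA1NTUANjY2ADc3NwA4ODgAOTk5ADo6OgA7OzsAPDw8AD09PQA+Pj4APz8/AEBAQABBQUEAQkJCAENDQwBEREQARUVFAEZGRgBHR0cASEhIAElJSQBKSkoAS0tLAExMTABNTU0ATk5OAE9PTwBQUFAAUVFRAFJSUgBTU1MAVFRUAFVVVQBWVlYAV1dXAFhYWABZWVkAWlpaAFtbWwBcXFwAXV1dAF5eXgBfX18AYGBgAGFhYQBiYmIAY2NjAGRkZABlZWUAZmZmAGdnZwBoaGgAaWlpAGpqagBra2sAbGxsAG1tbQBubm4Ab29vAHBwcABxcXEAcnJyAHNzcwB0dHQAdXV1AHZ2dgB3d3cAeHh4AHl5eQB6enoAe3t7AHx8fAB9fX0Afn5+AH9/fwCAgIAAgYGBAIKCggCDg4MAhISEAIWFhQCGhoYAh4eHAIiIiACJiYkAioqKAIuLiwCMjIwAjY2NAI6OjgCPj48AkJCQAJGRkQCSkpIAk5OTAJSUlACVlZUAlpaWAJeXlwCYmJgAmZmZAJqamgCbm5sAnJycAJ2dnQCenp4An5+fAKCgoAChoaEAoqKiAKOjowCkpKQApaWlAKampgCnp6cAqKioAKmpqQCqqqoAq6urAKysrACtra0Arq6uAK+vrwCwsLAAsbGxALKysgCzs7MAtLS0ALW1tQC2trYAt7e3ALi4uAC5ubkAurq6ALu7uwC8vLwAvb29AL6+vgC/v78AwMDAAMHBwQDCwsIAw8PDAMTExADFxcUAxsbGAMfHxwDIyMgAycnJAMrKygDLy8sAzMzMAM3NzQDOzs4Az8/PANDQ0ADR0dEA0tLSANPT0wDU1NQA1dXVANbW1gDX19cA2NjYANnZ2QDa2toA29vbANzc3ADd3d0A3t7eAN/f3wDg4OAA4eHhAOLi4gDj4+MA5OTkAOXl5QDm5uYA5+fnAOjo6ADp6ekA6urqAOvr6wDs7OwA7e3tAO7u7gDv7+8A8PDwAPHx8QDy8vIA8/PzAPT09AD19fUA9vb2APf39wD4+PgA+fn5APr6+gD7+/sA/Pz8AP39/QD+/v4A////AKCQcEouIyg4SlZcYWZsdoigvNbp5suqjoGEjZabnqGlnYhoSTUuNEFNU1hgZ213iaG71ejlyKWOi5OcoKGipqqUelo/MS82QEhPWGNsb3aFm7bS6OrRsJ2dpKikoKCjqIdwUjYnJSs1QU5baXFycnuMp8jm8uHFsq+xsKignJ6gfW5SNCEcIS08TFtqdHNtbXqVud7y69TDvb69sqWdm5p/dVc0HhkdJzVEUmJvcGZibYap0Orq3tPPz87DsqWenJKJZDgdFhkhLTpHV2VlXFhieJe82+fm4+Dg39fIubCtsqd+SicbHCQuOUNOVlRNSlJjfaHG3ubl4+Xn5t/Wz87Ow59sQi4uNT5DRklKRT47PUhghKzK2Nra3eXr7e3q6NvUu5BkSURKUFJQTklCOjUyNUhqkrLH0NPX3+ju8e/q4t3LqXxbUlpkaGZiWk5DPTg0PVl9nrjL09ba3+Pk4t/n49W2i2lfa32Hh4J2ZVRJQjxAVXOTsMfS1dXU0c/Q0+nm3MKdfXSBlaChm415ZFJHQkhadZKtwcvNysO8u8HL6effzLCWjZSiq62llYBpVEdETV93j6OwtbKtpaCltcjq597OuaihoaWrraaTe2RQRERNX3SEjY+LhX55fI2qxurl2su8sq2opaerpZF2XUxERExcbXVxaF5XUlNdd5295uLYy8G9uK2ko6inlnphT0ZFS1lmZ1lKQkBCRlNukqvd39rTzszEtKWhp62iiW9aTEZIUlxZSTo4QEpRXnaQnNje3tzd2tC+rqeut7OfhGpVSEJFS0g7MDVFVF1rgZSb1d7h4uXk28y+uL7HxbOYe2BJOTM0My0pM0dXYGt+kZvK1tzh6Ozo3tPO0tjUw6iJaUowIR8hIic1SlphZnGBj7DBzdnn8fHr49/g4d3OtJVySygWExggLD1QXmNjZm56i6O4zuLv8u7p5uXj39S/pYJVLBcUGiMxQlJcX15cXWJjgaPD3Ovw7unm5OHd18u5nG9DKCIlKTA8SE9RUE5LSj1fjLbU5u7u6ePd2NTT0cq0j2RHOzczMTU7P0FBPTg0Jkh4p8jc5ebf1MrDv8HGyb6lhmxbUEQ8Ojw+Pz44LiYhPmuWtMbP0Mi8sKijpq+4urCgjn1sW09KSktNS0EyJCo+Xn+XprG1r6SZkIuNlqOvtLGmloJuX1paW11bUUAuOkJSZ3mIlp+elIqBfX6Gk6S1vLWjjHZoZGVmZ2RdUEFNTVFaaXmJlJWLgXx5eX+LnrXEvqeMd2xpaWlpaGZgVmdiXV5oeIeRj4R8enl4fYmeuMnCqIp1bGpqamtsbm9tgntwaGx6iZCLgHt8e3l9iqG8zceqh3Fpamxtb3F1e4E="/>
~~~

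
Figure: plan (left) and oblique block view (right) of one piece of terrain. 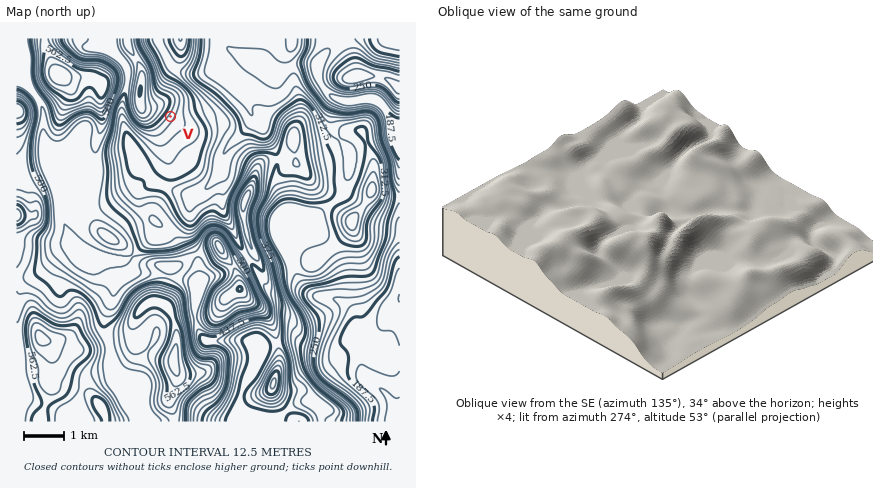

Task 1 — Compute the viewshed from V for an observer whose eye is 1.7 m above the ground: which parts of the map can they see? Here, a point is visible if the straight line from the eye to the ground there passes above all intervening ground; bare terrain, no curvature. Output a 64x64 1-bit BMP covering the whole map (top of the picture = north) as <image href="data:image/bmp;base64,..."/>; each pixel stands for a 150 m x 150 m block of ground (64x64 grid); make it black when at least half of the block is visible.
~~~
<image width="64" height="64" href="data:image/bmp;base64,Qk0+AgAAAAAAAD4AAAAoAAAAQAAAAEAAAAABAAEAAAAAAAACAAATCwAAEwsAAAIAAAAAAAAA////AAAAAAAAAAAAAAAAAAAAAAAAAAAAAAAAAAAAAAAABAAAAAAAAAAMAAAAAAAAAAwAAAAAAAAADAAAAAAAAAAEAAAAAAAAAAAABwAAAAAAAAAPAAAAAAAAAAwAAAAAAAQACAAAAAAAHgAAAAAAAAA+AAAAAAAAD/4AGAAAAAAf/gAQAAAAAB//wBAAAAAAP//AEAAAAAA/+fAQAAAAADxw+HCAAAAAPCB/8MAAAAD8AH/gwAAAAPwAf8AAAAAA/gA+AAIAAAB+ACAABgAAAD4AAAAEAAAAfAAf8AQAAAB4AB/4DAAAAHgAH/4OAAAAcAA//z4AAAAwAPx//gAAAAgD/H/8AAAACAf8//wAAAAMB/3//AAAANwH///8AAAA3Af/8/wAAABYB//h/AAAAAAH/8D8AAAAAAf/gH4AAAAAB4IAHgAAAAAHAAAfAAAAAAIAAA8AAAAAAAD8DwYAAAAAAPwPjgAAAAAAfAf+AAAAAAB8B/4AAAAAAHwD/AAAAAAA/AH8AAAAAAD+AP4AAAAAAPwAfgAAAAAD+CB+AAAAAAPwQP8AAAAAAEAB/wAAAAAAAAH/AAAAAAAAAf4AAQAAAAAA/gAHAAAAAAD+B/8AAAAAAH4H/AAAAAAAfgfAAAAAAAA8B4AAAAAAADwHgAAAAAAAPgeAAAAAAAA+B4AAAAAAAD4DgA=="/>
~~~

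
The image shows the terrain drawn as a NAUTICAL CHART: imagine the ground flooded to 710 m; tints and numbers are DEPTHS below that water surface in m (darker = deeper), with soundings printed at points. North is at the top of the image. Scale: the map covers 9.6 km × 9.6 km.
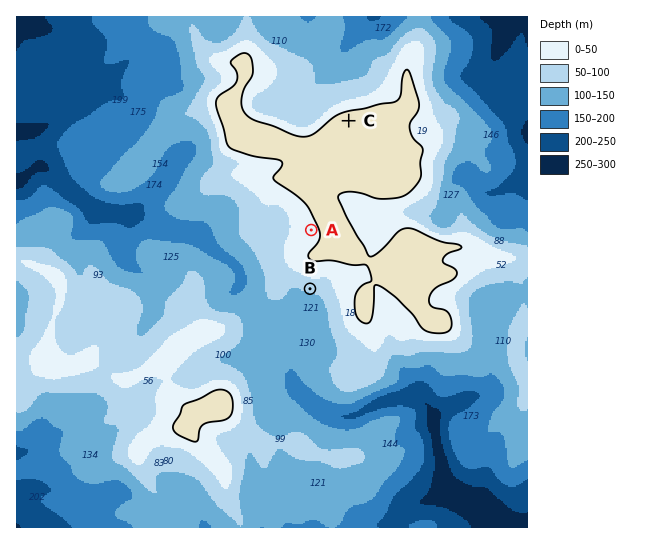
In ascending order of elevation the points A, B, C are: B A C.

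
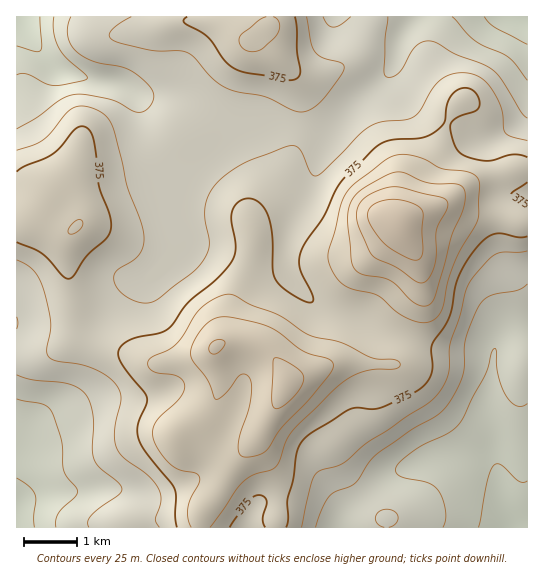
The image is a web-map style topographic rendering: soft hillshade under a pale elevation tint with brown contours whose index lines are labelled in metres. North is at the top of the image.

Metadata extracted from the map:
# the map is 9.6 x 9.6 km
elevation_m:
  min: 250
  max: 500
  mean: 360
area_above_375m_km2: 33.2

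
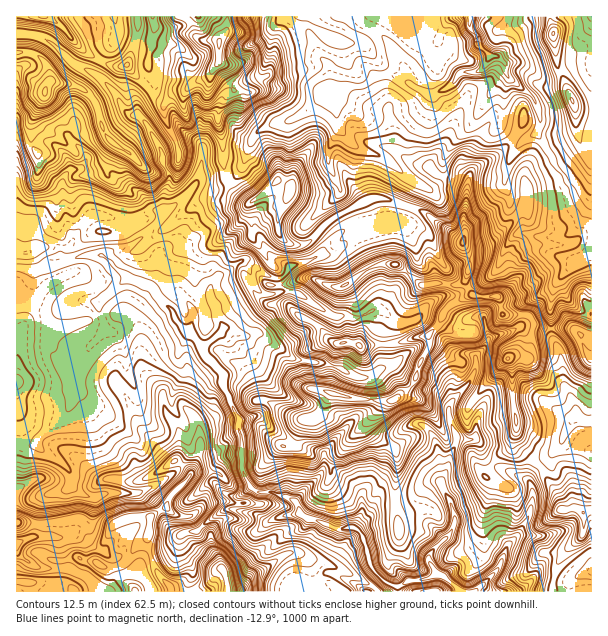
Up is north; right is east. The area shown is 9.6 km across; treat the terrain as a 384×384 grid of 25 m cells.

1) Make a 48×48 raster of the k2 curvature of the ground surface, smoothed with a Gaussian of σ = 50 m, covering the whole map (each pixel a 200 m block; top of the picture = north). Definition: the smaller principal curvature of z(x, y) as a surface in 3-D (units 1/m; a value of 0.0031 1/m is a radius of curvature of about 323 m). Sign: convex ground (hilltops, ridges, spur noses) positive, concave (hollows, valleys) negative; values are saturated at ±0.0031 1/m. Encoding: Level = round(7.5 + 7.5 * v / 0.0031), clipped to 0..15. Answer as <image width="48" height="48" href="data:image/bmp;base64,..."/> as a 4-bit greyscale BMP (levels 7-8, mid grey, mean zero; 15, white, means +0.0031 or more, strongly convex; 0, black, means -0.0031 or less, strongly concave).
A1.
<image width="48" height="48" href="data:image/bmp;base64,Qk32BAAAAAAAAHYAAAAoAAAAMAAAADAAAAABAAQAAAAAAIAEAAATCwAAEwsAABAAAAAAAAAAAAAAABEREQAiIiIAMzMzAERERABVVVUAZmZmAHd3dwCIiIgAmZmZAKqqqgC7u7sAzMzMAN3d3QDu7u4A////AHd3h2VYZHdVV2hEd3d2NjACZwICRDaHeHZWVFdlV2VFmFVVZ3ZngQgiAEpwSHN3dkRnZ4ZnV1VWmlRWZ3d3YJaGCWaIBnZnZlmGdlV3dlVmdkVkiId4YHd1BId3JXlnZCNGZldneENEU1RnRndnI4iHgDd3UkElZpV3d0iGZhQwZEU1hkAAFoiHWAd3ZyZjNXVniUiId1aHA0NTIBWIRXd3eQZ3ZxSJVzNERCNUNXIXdEiGMJh4V2d3hhd3eEJ4h3VVVWMjImcyMjAARUiHVmdmcmZ4iVNmh2iHVnh3hhOUOTCXZ0R1ZmZmY2eIdTV2dmZlZ2ZnZ4R2VwaGZnNFVWd1dkiGVmZnd2ZXh3d4VmhGZQVneHJ4dWh2ZSlmeGdmZnZ4h3d2V2ZYVwWJZUYYhmZ4RiM1Z2d2d4dnd3d2dmdndgd0WIhTh0NFJwc3aGd2d4h3d3d3ZoZ4eAI3iYh1R2UhVBgnaHZ3ZXd3d3d3Z3aHchpWYyVmVXhncylVZ2ZnZ3d3d3d3Z3Z2cFiEFXeHdVh1RTR0ZkVnZ4d3d3iGd4ZnU3ZUeIZkE0ZIRmFVNTVVVHd3d3h2d3Z3RWdmZlMRRERXVWcGZYg0WHd3d3d3d3aFWHd3UQFUdlQnZVUFuIkyand3d3d3h4Z0d3d1RXeWl2dRdTQgh3ciZ4d3d3d3iHdXVmZVZVdXdWZWhXigAmYViId3eIZ3eHVodnZXeXZERnZTR1VClFgIlXd3d3eIh1ZnV3WGiFA0ZWdkOGUxdWcGJHd3d2V4hmd3Z2dTUhV2ZmZlIUd2lzI1V4eHd4dXVXd3Z2dmRGiJdmVZhmUTVldEd3Z3iHhmd3d3ZXZEJpdWdldFVChQRoZkRWdWVnVod3d3ZzJWMARVZ3tycER1NmZmZnh3dlVnh3h3dVVkiGRmVVVEUqh3J2Znd3dnd4h2Z3d2ZklIdWZXdlVmRZllZFZ3d3d3dnd3dod3VWZXVEdmd3d2Rkh1Vmd3d3Z3d2ZlZmd2ZWZXZUN3ZmZmckdVVod3d1VXd2VXVFV2dXlmiFUliHd3QkdWZYdnd0hlZVaFNjU2ZkZ3eWZUaIdURVdWVod3Zzl1Z3hiiRY0Z1VYeWY3d3ZFdWdmV4d2Zyd3NHZVhgpCd1VXaFVXd2RnhHeHVYdmeCiGZVZ4cwlhd2RnVnRnVVd3hVdnZHdHeDdmZWh3cEcyVmNmVodFaId3Z0VlZlVndzZmZmd3UXEzZVU1ZmZXd3d3d3VmZ3R3diZVZXdkFnJyZGVVVWZnd3d3d3doZ5N2dSiWRXdGSGU2VmZFVmd3eIh3Z3dnZ4JmhSmmRnVGZmdmZXmHdmd3d4h2VGh2ZyVohTeIZ1Jmdmd3dDRVZWd3dnZnhyh4YndXZjZ3Q0aIVmhmd3U5Vnd4d3d3iFIVRnVmd3aDJnZoVmdEZlk2VnZ3d3d3h4dxJmZ2d3YxZ3ZXZmRXdhBGZneIeHZ4d4cGZmZ2ZxE1hXdWdFaGiJglZ3eHd2d3d4QIdmanV2d2VndXcmZkZzNFZ3d3d3d3dlBnd3VVZg=="/>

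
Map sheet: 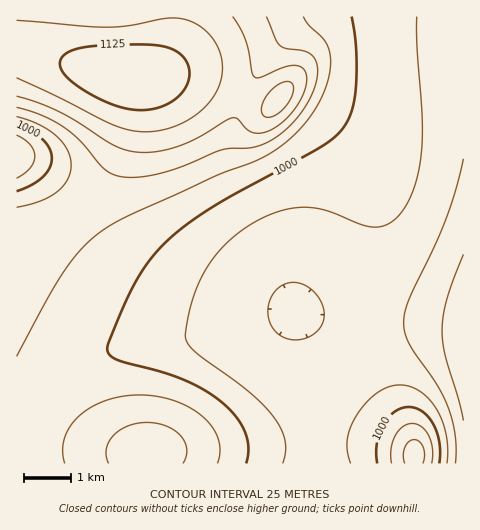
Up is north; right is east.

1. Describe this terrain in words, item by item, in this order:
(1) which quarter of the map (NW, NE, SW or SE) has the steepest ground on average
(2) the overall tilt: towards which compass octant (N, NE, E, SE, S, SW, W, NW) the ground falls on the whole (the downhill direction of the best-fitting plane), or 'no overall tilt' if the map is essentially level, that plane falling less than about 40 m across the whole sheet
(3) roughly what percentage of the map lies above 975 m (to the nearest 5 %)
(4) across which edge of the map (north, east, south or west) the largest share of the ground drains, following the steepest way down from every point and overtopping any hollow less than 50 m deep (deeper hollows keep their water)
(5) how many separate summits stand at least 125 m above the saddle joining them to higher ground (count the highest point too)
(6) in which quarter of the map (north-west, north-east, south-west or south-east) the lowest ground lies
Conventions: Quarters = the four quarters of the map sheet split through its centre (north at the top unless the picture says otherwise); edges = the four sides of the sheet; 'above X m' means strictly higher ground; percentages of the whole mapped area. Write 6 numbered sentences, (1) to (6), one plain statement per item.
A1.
(1) The steepest ground, on average, is in the north-west quarter.
(2) The general tilt is down to the south-east (the land rises towards the north-west).
(3) About 70 % of the map lies above 975 m.
(4) Drainage is mainly to the east: more ground falls towards that edge than towards any other.
(5) There is 1 summit with 125 m or more of prominence.
(6) The lowest point lies in the south-east quarter of the map.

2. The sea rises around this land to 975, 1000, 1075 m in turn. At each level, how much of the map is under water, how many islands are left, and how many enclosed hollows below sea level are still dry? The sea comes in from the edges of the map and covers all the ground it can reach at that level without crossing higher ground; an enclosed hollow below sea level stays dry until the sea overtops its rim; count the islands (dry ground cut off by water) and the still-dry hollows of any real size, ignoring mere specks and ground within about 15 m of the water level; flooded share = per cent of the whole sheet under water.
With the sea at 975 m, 31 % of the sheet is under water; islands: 0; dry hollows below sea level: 0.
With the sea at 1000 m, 50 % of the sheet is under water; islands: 0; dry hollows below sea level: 0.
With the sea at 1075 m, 85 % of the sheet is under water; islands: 0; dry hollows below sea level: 0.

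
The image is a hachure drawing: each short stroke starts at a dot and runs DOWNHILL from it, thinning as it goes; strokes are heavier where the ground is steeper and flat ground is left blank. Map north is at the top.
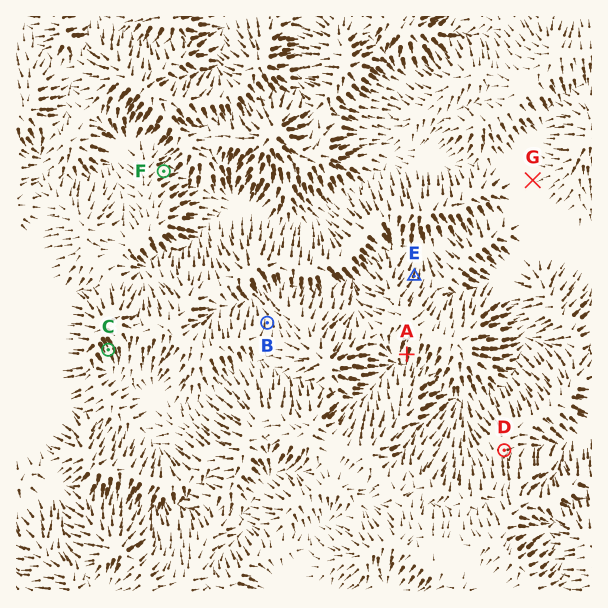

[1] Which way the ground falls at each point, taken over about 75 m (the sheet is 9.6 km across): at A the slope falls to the S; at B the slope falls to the N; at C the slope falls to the SE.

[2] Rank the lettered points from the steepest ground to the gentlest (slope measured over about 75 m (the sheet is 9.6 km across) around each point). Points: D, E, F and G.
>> E F D G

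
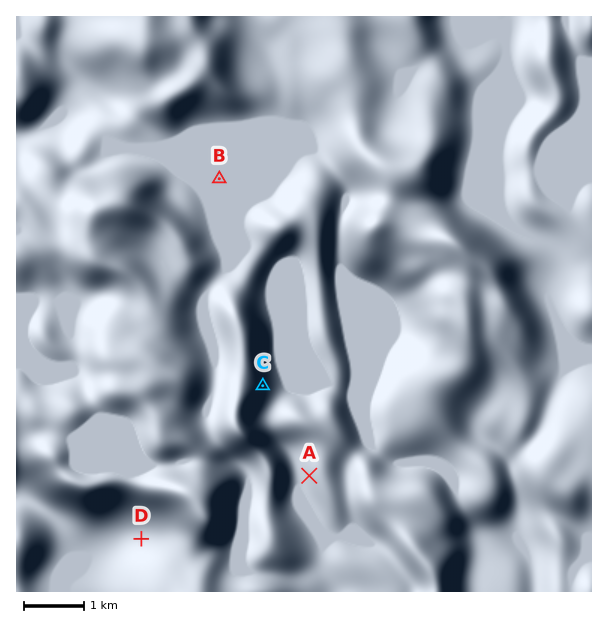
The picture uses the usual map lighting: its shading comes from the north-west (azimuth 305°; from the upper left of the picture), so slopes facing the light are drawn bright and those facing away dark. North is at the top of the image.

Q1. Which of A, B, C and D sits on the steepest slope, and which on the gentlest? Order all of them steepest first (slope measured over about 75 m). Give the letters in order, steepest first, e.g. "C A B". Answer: C A D B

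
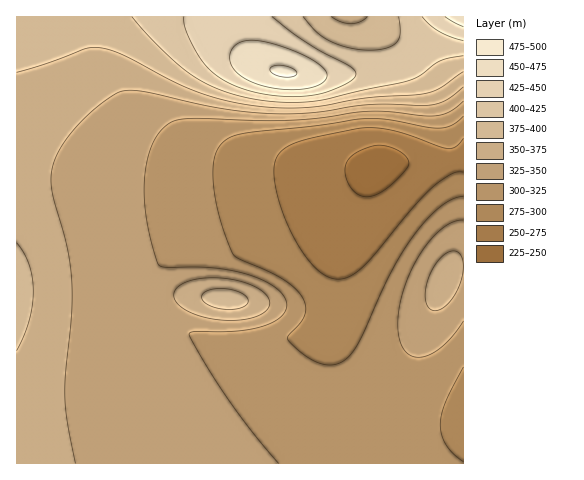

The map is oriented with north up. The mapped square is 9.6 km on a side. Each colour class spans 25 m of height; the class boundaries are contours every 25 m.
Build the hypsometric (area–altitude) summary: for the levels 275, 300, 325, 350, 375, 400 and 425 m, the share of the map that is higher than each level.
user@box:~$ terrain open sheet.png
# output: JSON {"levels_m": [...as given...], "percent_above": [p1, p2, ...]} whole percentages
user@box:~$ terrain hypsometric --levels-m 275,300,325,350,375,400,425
{"levels_m": [275, 300, 325, 350, 375, 400, 425], "percent_above": [91, 80, 58, 31, 16, 9, 5]}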